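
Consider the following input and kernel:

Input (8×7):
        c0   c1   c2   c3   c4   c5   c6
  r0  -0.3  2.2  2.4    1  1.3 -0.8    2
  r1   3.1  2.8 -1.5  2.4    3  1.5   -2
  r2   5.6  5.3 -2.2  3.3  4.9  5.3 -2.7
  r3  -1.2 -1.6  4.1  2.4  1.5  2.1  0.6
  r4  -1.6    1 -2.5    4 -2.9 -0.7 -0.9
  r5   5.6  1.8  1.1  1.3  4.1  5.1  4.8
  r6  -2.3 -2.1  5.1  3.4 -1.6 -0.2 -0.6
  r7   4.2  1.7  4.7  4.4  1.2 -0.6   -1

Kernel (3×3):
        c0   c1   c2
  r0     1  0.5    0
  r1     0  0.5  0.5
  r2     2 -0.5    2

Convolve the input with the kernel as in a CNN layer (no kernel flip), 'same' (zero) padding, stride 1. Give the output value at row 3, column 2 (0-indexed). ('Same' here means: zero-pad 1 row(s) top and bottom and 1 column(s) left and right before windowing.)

The receptive field on the zero-padded input at this output position is [5.3 -2.2 3.3 / -1.6 4.1 2.4 / 1 -2.5 4]. Elementwise product with the kernel and sum: 5.3·1 + -2.2·0.5 + 4.1·0.5 + 2.4·0.5 + 1·2 + -2.5·-0.5 + 4·2.

18.7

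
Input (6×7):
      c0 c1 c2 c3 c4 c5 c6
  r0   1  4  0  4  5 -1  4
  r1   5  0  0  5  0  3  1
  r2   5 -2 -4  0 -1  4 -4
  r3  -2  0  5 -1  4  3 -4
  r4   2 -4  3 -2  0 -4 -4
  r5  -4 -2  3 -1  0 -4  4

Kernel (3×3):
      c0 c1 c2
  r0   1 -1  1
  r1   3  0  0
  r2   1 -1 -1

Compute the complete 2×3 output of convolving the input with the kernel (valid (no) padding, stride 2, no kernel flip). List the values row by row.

23 -2 9
0 15 11

Output[0,0]: The receptive field on the input at this output position is [1 4 0 / 5 0 0 / 5 -2 -4]. Elementwise product with the kernel and sum: 1·1 + 4·-1 + 0·1 + 5·3 + 5·1 + -2·-1 + -4·-1.
Output[0,1]: The receptive field on the input at this output position is [0 4 5 / 0 5 0 / -4 0 -1]. Elementwise product with the kernel and sum: 0·1 + 4·-1 + 5·1 + 0·3 + -4·1 + 0·-1 + -1·-1.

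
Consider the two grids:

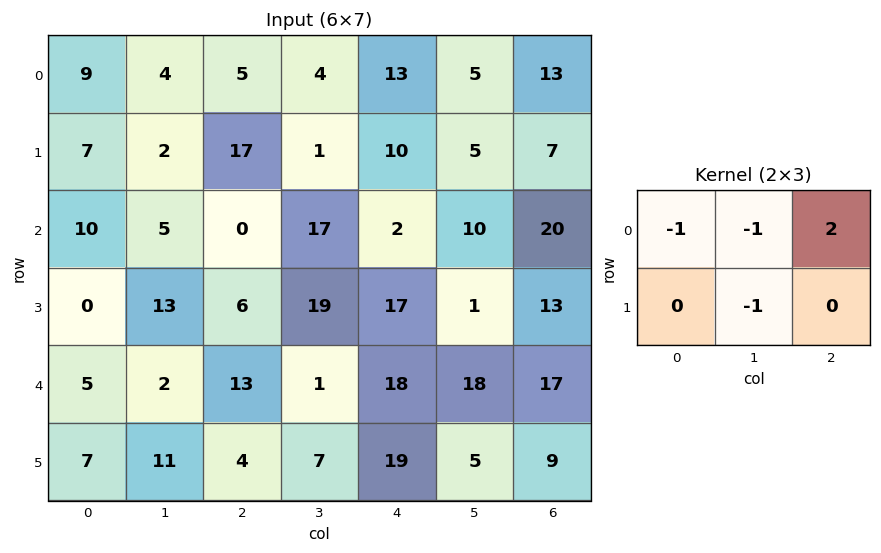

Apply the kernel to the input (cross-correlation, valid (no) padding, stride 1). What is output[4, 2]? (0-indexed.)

The receptive field on the input at this output position is [13 1 18 / 4 7 19]. Elementwise product with the kernel and sum: 13·-1 + 1·-1 + 18·2 + 7·-1.

15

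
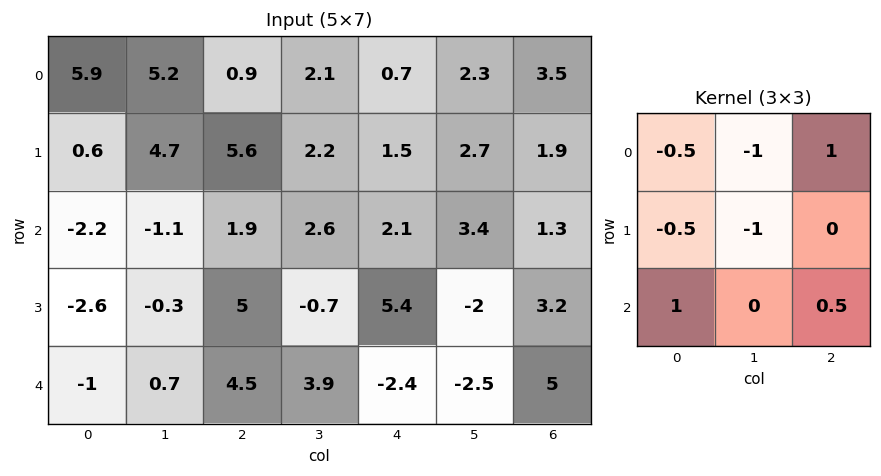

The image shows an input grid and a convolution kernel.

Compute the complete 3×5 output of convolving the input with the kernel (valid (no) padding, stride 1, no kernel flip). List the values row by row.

-13.5 -9.15 -3.9 2.25 0.15
2.7 -7.75 0.65 -5 1
6.95 -0.95 0.05 -2.4 -3.75

Output[0,0]: The receptive field on the input at this output position is [5.9 5.2 0.9 / 0.6 4.7 5.6 / -2.2 -1.1 1.9]. Elementwise product with the kernel and sum: 5.9·-0.5 + 5.2·-1 + 0.9·1 + 0.6·-0.5 + 4.7·-1 + -2.2·1 + 1.9·0.5.
Output[0,1]: The receptive field on the input at this output position is [5.2 0.9 2.1 / 4.7 5.6 2.2 / -1.1 1.9 2.6]. Elementwise product with the kernel and sum: 5.2·-0.5 + 0.9·-1 + 2.1·1 + 4.7·-0.5 + 5.6·-1 + -1.1·1 + 2.6·0.5.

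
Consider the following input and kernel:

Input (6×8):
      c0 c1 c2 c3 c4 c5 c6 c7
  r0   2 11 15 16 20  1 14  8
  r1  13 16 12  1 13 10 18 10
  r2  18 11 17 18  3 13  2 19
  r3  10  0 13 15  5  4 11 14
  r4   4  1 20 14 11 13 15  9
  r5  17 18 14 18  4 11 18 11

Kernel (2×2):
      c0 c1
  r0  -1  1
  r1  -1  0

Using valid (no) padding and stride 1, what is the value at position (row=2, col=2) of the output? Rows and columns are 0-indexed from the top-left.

The receptive field on the input at this output position is [17 18 / 13 15]. Elementwise product with the kernel and sum: 17·-1 + 18·1 + 13·-1.

-12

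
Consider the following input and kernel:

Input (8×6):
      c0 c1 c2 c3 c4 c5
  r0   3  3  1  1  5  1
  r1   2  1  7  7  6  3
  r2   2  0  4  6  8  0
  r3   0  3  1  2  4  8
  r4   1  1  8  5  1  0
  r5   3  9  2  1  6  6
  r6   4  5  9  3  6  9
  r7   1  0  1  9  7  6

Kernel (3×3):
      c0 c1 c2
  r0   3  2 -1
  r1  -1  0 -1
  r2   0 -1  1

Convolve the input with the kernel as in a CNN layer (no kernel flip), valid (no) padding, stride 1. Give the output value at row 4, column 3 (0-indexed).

13

The receptive field on the input at this output position is [5 1 0 / 1 6 6 / 3 6 9]. Elementwise product with the kernel and sum: 5·3 + 1·2 + 0·-1 + 1·-1 + 6·-1 + 6·-1 + 9·1.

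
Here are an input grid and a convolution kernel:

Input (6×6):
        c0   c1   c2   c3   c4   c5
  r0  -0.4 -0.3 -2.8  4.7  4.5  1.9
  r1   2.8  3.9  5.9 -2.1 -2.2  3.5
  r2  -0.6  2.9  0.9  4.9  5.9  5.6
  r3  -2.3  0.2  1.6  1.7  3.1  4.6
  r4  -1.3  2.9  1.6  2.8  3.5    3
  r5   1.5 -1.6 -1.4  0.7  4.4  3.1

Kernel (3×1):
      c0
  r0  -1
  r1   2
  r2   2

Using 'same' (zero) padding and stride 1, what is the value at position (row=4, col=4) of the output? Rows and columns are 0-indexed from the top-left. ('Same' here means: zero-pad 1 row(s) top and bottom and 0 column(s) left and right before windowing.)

The receptive field on the zero-padded input at this output position is [3.1 / 3.5 / 4.4]. Elementwise product with the kernel and sum: 3.1·-1 + 3.5·2 + 4.4·2.

12.7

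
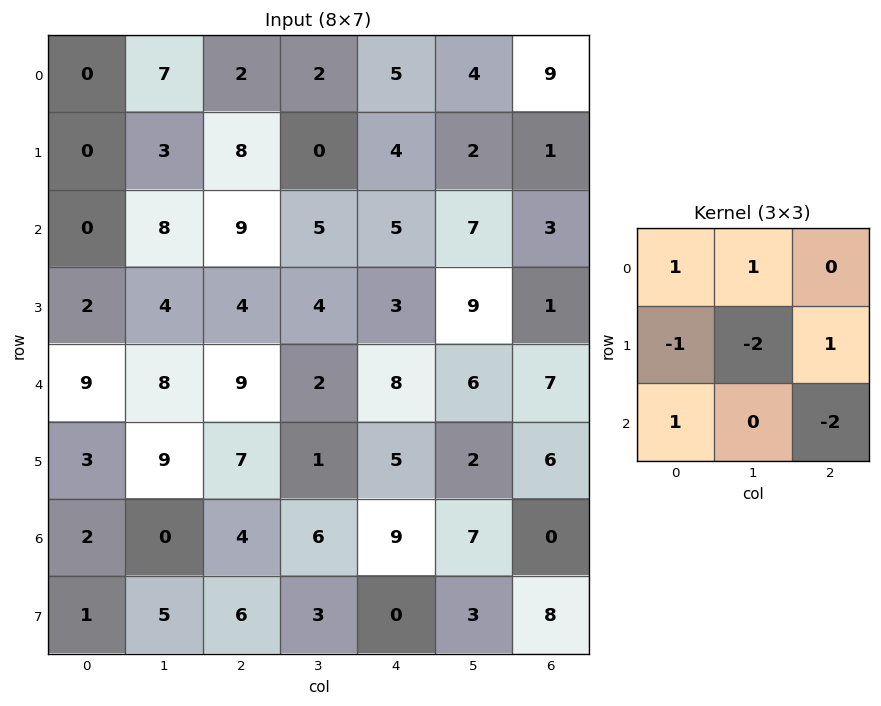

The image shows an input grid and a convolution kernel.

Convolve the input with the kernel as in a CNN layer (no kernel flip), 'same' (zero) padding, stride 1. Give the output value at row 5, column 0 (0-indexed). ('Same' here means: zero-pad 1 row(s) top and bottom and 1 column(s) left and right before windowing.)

The receptive field on the zero-padded input at this output position is [0 9 8 / 0 3 9 / 0 2 0]. Elementwise product with the kernel and sum: 0·1 + 9·1 + 0·-1 + 3·-2 + 9·1 + 0·1 + 0·-2.

12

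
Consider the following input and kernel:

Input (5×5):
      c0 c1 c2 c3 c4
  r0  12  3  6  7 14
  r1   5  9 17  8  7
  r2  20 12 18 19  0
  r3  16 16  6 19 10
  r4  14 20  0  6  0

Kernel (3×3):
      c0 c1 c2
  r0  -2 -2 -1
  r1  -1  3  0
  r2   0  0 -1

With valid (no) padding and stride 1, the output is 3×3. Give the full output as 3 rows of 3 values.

Output[0,0]: The receptive field on the input at this output position is [12 3 6 / 5 9 17 / 20 12 18]. Elementwise product with the kernel and sum: 12·-2 + 3·-2 + 6·-1 + 5·-1 + 9·3 + 18·-1.

-32 -2 -33
-35 -37 -28
-50 -83 -23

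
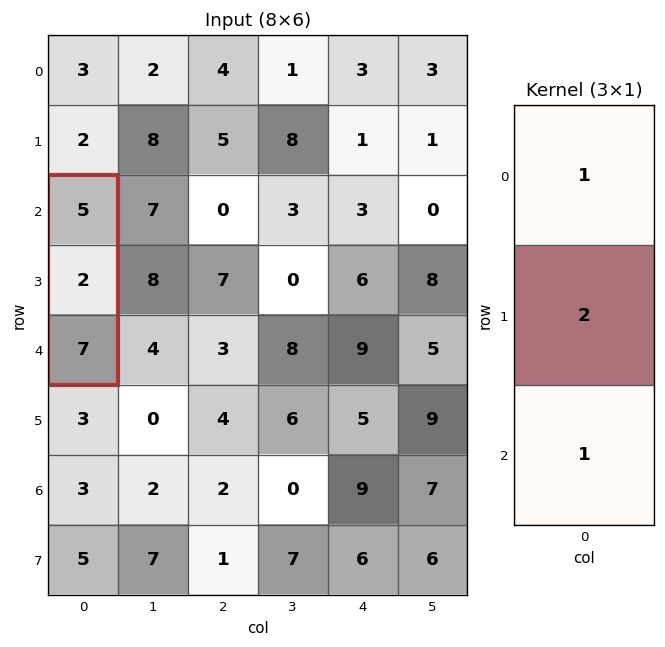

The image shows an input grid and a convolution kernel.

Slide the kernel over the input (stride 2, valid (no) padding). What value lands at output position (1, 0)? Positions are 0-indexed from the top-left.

16

The receptive field on the input at this output position is [5 / 2 / 7]. Elementwise product with the kernel and sum: 5·1 + 2·2 + 7·1.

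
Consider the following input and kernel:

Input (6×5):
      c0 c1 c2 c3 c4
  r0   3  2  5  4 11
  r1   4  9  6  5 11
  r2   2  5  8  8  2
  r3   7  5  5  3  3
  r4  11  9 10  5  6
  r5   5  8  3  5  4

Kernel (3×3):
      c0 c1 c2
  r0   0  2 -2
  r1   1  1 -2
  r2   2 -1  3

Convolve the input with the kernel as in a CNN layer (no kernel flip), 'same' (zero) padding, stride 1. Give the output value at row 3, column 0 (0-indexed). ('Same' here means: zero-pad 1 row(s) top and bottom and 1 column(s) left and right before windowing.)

The receptive field on the zero-padded input at this output position is [0 2 5 / 0 7 5 / 0 11 9]. Elementwise product with the kernel and sum: 2·2 + 5·-2 + 0·1 + 7·1 + 5·-2 + 0·2 + 11·-1 + 9·3.

7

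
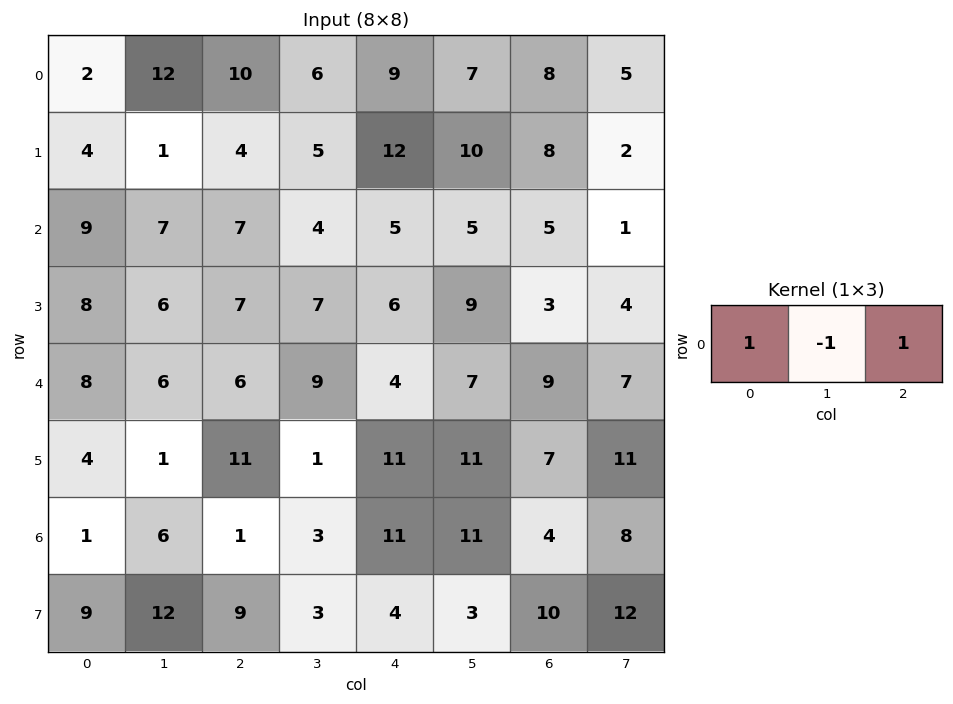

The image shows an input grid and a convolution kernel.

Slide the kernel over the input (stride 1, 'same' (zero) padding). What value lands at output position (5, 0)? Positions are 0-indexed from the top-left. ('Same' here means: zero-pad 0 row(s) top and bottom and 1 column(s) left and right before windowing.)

-3

The receptive field on the zero-padded input at this output position is [0 4 1]. Elementwise product with the kernel and sum: 0·1 + 4·-1 + 1·1.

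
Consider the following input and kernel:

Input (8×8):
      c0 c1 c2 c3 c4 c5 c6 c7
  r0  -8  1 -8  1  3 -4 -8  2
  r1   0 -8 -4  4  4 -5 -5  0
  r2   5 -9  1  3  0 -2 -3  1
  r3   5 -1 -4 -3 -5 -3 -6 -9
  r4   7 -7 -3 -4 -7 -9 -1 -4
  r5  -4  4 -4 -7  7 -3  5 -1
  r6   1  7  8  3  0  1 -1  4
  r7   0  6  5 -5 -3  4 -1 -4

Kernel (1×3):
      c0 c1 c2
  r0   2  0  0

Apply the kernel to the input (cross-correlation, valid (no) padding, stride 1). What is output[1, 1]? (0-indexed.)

-16

The receptive field on the input at this output position is [-8 -4 4]. Elementwise product with the kernel and sum: -8·2.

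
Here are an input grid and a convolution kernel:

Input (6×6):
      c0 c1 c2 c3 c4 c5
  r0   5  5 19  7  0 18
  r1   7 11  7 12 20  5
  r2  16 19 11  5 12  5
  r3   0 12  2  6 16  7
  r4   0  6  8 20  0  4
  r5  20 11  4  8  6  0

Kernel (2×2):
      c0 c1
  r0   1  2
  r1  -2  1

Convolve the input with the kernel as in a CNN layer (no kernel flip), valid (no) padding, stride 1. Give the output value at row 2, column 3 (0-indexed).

33

The receptive field on the input at this output position is [5 12 / 6 16]. Elementwise product with the kernel and sum: 5·1 + 12·2 + 6·-2 + 16·1.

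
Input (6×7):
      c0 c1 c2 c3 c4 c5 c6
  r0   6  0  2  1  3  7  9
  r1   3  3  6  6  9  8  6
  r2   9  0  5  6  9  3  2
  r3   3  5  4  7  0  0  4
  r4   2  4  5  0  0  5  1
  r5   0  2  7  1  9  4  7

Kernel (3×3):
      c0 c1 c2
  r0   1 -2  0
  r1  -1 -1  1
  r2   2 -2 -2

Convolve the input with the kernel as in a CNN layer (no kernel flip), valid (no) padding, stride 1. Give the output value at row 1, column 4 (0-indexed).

-25

The receptive field on the input at this output position is [9 8 6 / 9 3 2 / 0 0 4]. Elementwise product with the kernel and sum: 9·1 + 8·-2 + 9·-1 + 3·-1 + 2·1 + 0·2 + 0·-2 + 4·-2.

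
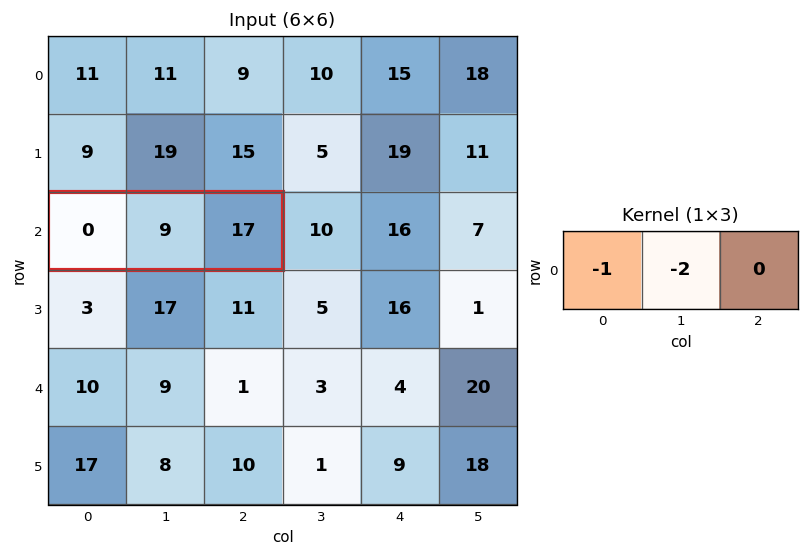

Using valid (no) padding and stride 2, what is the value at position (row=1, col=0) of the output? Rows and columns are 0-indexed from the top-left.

The receptive field on the input at this output position is [0 9 17]. Elementwise product with the kernel and sum: 0·-1 + 9·-2.

-18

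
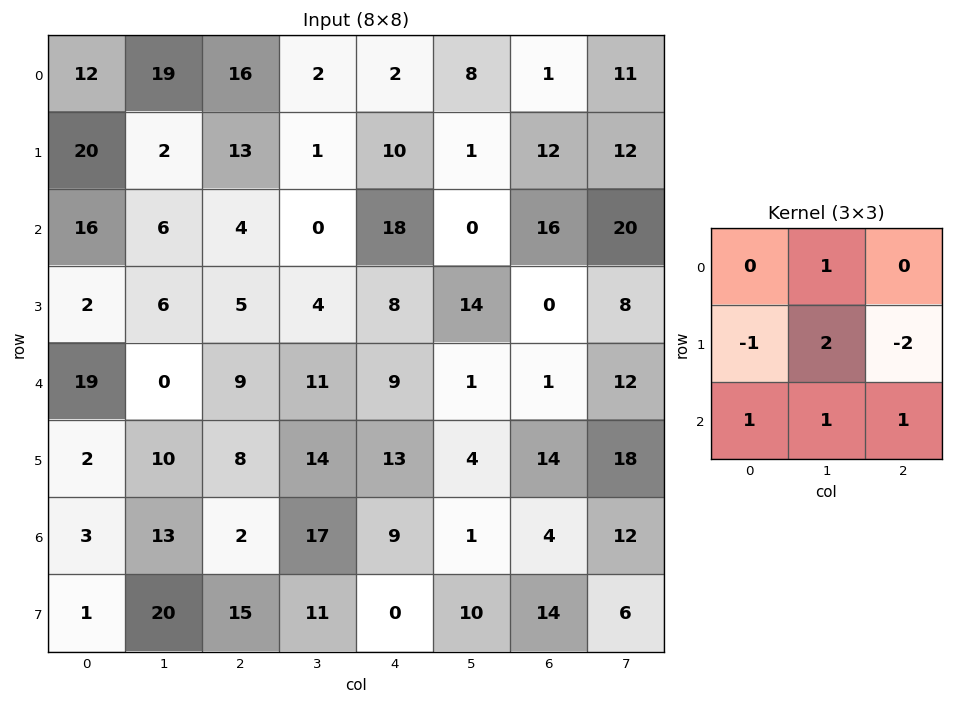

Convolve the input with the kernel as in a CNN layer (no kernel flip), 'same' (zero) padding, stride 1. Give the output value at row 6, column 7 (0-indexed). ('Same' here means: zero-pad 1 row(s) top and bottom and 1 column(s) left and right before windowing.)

The receptive field on the zero-padded input at this output position is [14 18 0 / 4 12 0 / 14 6 0]. Elementwise product with the kernel and sum: 18·1 + 4·-1 + 12·2 + 0·-2 + 14·1 + 6·1 + 0·1.

58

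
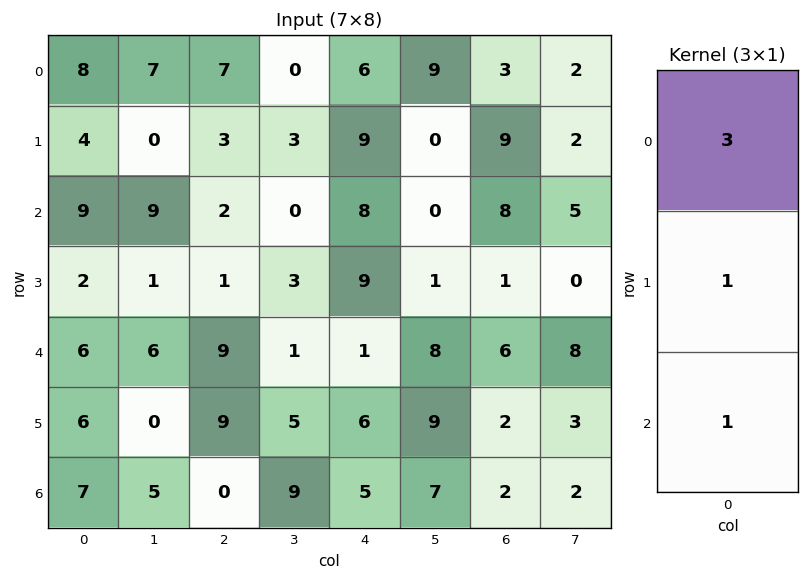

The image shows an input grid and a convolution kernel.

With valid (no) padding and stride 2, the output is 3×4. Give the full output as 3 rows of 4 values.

Output[0,0]: The receptive field on the input at this output position is [8 / 4 / 9]. Elementwise product with the kernel and sum: 8·3 + 4·1 + 9·1.
Output[0,1]: The receptive field on the input at this output position is [7 / 3 / 2]. Elementwise product with the kernel and sum: 7·3 + 3·1 + 2·1.

37 26 35 26
35 16 34 31
31 36 14 22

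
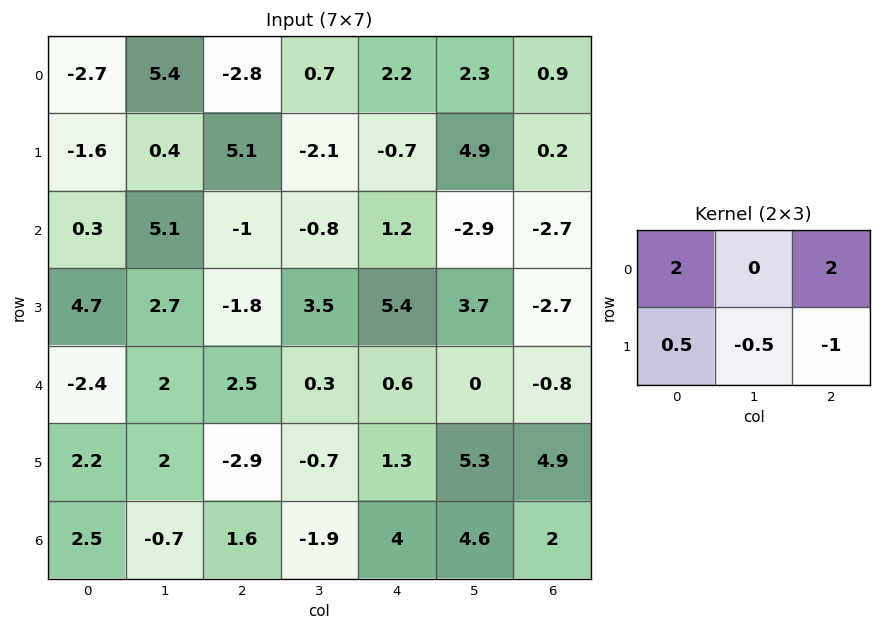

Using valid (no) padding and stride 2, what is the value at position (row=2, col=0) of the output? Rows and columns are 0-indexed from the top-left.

The receptive field on the input at this output position is [-2.4 2 2.5 / 2.2 2 -2.9]. Elementwise product with the kernel and sum: -2.4·2 + 2.5·2 + 2.2·0.5 + 2·-0.5 + -2.9·-1.

3.2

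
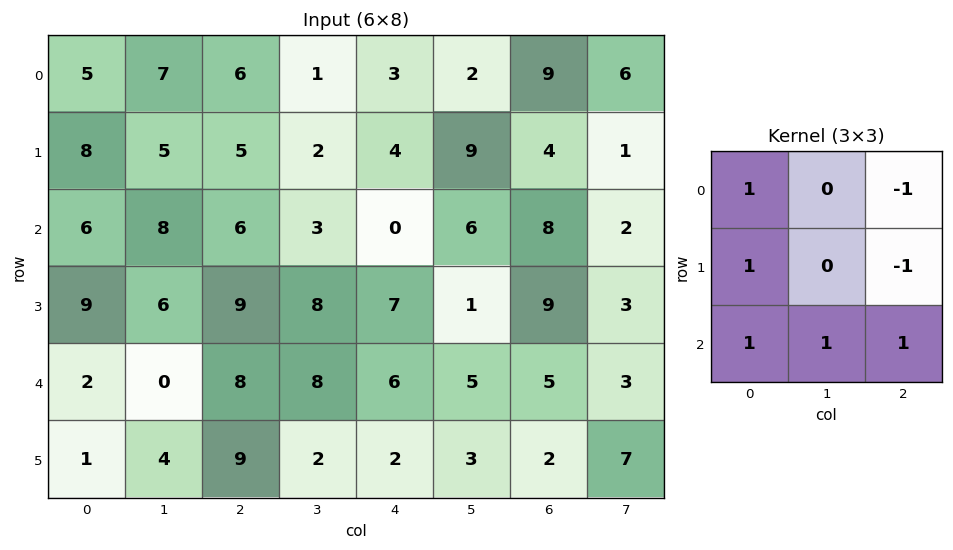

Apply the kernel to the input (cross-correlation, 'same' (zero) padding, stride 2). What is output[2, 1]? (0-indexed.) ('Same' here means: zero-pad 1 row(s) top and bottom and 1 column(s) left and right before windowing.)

The receptive field on the zero-padded input at this output position is [6 9 8 / 0 8 8 / 4 9 2]. Elementwise product with the kernel and sum: 6·1 + 8·-1 + 0·1 + 8·-1 + 4·1 + 9·1 + 2·1.

5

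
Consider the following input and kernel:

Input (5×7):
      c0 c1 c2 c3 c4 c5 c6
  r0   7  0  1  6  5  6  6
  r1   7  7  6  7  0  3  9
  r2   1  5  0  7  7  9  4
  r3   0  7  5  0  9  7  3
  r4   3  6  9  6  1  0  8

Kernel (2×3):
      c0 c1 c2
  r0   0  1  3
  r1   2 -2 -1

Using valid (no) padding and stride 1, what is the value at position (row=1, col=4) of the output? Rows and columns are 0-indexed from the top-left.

The receptive field on the input at this output position is [0 3 9 / 7 9 4]. Elementwise product with the kernel and sum: 3·1 + 9·3 + 7·2 + 9·-2 + 4·-1.

22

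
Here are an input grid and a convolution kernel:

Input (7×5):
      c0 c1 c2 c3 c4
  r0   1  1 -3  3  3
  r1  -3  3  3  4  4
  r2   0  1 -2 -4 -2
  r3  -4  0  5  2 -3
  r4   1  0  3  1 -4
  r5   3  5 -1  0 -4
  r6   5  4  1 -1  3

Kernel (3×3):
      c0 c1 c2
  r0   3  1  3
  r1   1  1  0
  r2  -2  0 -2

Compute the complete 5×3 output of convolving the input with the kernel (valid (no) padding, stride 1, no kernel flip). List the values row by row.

-1 21 18
2 19 15
-17 -8 -7
0 4 22
8 4 -11

Output[0,0]: The receptive field on the input at this output position is [1 1 -3 / -3 3 3 / 0 1 -2]. Elementwise product with the kernel and sum: 1·3 + 1·1 + -3·3 + -3·1 + 3·1 + 0·-2 + -2·-2.
Output[0,1]: The receptive field on the input at this output position is [1 -3 3 / 3 3 4 / 1 -2 -4]. Elementwise product with the kernel and sum: 1·3 + -3·1 + 3·3 + 3·1 + 3·1 + 1·-2 + -4·-2.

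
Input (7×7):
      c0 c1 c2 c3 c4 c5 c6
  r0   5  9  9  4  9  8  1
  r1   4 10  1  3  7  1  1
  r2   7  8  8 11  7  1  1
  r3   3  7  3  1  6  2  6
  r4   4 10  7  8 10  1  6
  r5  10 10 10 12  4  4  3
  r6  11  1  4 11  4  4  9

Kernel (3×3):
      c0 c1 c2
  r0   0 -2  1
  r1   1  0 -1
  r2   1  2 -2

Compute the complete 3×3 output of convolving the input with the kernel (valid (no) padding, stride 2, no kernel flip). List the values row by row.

1 11 -2
2 -15 -1
-8 18 -1

Output[0,0]: The receptive field on the input at this output position is [5 9 9 / 4 10 1 / 7 8 8]. Elementwise product with the kernel and sum: 9·-2 + 9·1 + 4·1 + 1·-1 + 7·1 + 8·2 + 8·-2.
Output[0,1]: The receptive field on the input at this output position is [9 4 9 / 1 3 7 / 8 11 7]. Elementwise product with the kernel and sum: 4·-2 + 9·1 + 1·1 + 7·-1 + 8·1 + 11·2 + 7·-2.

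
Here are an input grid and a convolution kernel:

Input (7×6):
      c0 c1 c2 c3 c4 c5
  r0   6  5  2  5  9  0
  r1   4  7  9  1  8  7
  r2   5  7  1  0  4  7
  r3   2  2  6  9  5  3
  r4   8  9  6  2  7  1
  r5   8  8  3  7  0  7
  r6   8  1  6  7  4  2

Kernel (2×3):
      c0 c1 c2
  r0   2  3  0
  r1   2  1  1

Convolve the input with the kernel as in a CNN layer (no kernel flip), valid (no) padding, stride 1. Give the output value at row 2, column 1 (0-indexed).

36

The receptive field on the input at this output position is [7 1 0 / 2 6 9]. Elementwise product with the kernel and sum: 7·2 + 1·3 + 2·2 + 6·1 + 9·1.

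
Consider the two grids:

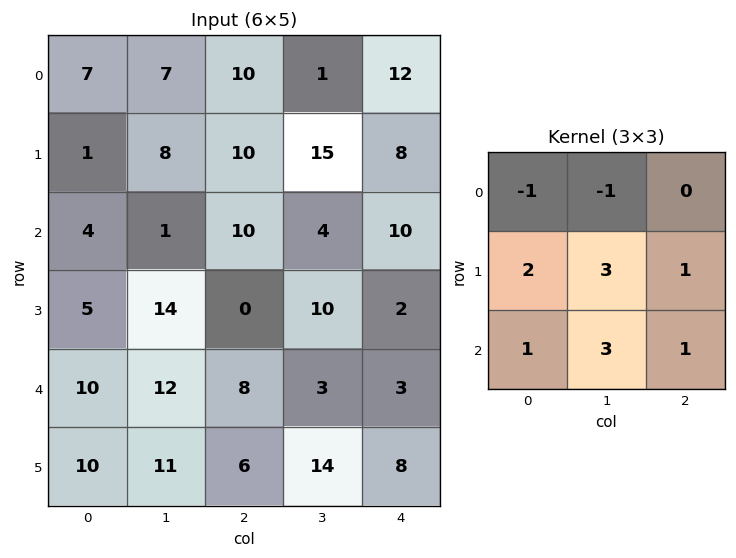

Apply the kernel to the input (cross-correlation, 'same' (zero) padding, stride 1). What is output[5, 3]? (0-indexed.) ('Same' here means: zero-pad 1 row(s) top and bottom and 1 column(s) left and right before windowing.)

51

The receptive field on the zero-padded input at this output position is [8 3 3 / 6 14 8 / 0 0 0]. Elementwise product with the kernel and sum: 8·-1 + 3·-1 + 6·2 + 14·3 + 8·1 + 0·1 + 0·3 + 0·1.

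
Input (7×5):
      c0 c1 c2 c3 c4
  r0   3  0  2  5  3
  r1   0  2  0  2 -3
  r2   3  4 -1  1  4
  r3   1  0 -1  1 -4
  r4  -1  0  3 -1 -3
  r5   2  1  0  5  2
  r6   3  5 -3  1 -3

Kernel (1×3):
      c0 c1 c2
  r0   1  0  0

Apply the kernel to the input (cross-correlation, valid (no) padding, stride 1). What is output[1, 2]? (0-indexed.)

The receptive field on the input at this output position is [0 2 -3]. Elementwise product with the kernel and sum: 0·1.

0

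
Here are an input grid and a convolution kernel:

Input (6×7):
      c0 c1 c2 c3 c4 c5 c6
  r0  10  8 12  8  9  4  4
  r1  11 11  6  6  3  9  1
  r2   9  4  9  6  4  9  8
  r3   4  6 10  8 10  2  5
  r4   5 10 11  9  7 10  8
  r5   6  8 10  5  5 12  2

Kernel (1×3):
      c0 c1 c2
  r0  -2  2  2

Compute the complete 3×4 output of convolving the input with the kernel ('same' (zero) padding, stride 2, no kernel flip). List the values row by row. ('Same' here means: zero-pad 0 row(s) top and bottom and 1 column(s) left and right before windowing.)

Output[0,0]: The receptive field on the zero-padded input at this output position is [0 10 8]. Elementwise product with the kernel and sum: 0·-2 + 10·2 + 8·2.
Output[0,1]: The receptive field on the zero-padded input at this output position is [8 12 8]. Elementwise product with the kernel and sum: 8·-2 + 12·2 + 8·2.

36 24 10 0
26 22 14 -2
30 20 16 -4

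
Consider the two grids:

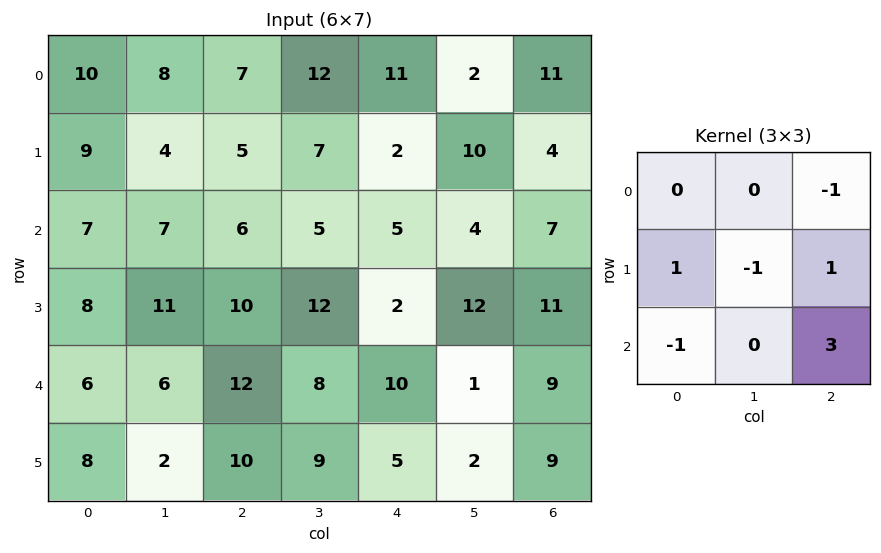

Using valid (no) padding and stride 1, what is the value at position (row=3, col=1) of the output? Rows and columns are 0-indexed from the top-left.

The receptive field on the input at this output position is [11 10 12 / 6 12 8 / 2 10 9]. Elementwise product with the kernel and sum: 12·-1 + 6·1 + 12·-1 + 8·1 + 2·-1 + 9·3.

15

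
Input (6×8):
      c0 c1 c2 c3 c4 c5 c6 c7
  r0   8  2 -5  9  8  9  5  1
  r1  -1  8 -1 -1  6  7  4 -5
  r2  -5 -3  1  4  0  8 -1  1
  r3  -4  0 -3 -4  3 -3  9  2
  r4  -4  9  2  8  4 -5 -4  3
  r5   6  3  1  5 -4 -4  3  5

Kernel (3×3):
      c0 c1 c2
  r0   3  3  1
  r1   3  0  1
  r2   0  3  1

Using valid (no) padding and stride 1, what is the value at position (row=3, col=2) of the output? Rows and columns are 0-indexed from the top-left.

3

The receptive field on the input at this output position is [-3 -4 3 / 2 8 4 / 1 5 -4]. Elementwise product with the kernel and sum: -3·3 + -4·3 + 3·1 + 2·3 + 4·1 + 5·3 + -4·1.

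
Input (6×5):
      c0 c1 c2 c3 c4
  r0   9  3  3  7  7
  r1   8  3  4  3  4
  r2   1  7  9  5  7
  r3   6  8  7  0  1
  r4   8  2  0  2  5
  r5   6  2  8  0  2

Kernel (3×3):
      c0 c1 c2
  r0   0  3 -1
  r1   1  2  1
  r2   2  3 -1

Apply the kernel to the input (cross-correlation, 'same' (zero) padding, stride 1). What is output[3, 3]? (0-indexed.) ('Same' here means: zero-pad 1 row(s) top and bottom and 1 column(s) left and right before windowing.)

The receptive field on the zero-padded input at this output position is [9 5 7 / 7 0 1 / 0 2 5]. Elementwise product with the kernel and sum: 5·3 + 7·-1 + 7·1 + 0·2 + 1·1 + 0·2 + 2·3 + 5·-1.

17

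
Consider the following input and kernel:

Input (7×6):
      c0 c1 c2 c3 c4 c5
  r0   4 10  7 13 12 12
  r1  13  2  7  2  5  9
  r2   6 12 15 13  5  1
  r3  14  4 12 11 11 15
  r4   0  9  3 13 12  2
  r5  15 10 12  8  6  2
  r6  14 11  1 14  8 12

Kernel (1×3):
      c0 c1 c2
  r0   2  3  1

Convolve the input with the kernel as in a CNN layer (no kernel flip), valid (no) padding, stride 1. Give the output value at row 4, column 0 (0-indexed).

The receptive field on the input at this output position is [0 9 3]. Elementwise product with the kernel and sum: 0·2 + 9·3 + 3·1.

30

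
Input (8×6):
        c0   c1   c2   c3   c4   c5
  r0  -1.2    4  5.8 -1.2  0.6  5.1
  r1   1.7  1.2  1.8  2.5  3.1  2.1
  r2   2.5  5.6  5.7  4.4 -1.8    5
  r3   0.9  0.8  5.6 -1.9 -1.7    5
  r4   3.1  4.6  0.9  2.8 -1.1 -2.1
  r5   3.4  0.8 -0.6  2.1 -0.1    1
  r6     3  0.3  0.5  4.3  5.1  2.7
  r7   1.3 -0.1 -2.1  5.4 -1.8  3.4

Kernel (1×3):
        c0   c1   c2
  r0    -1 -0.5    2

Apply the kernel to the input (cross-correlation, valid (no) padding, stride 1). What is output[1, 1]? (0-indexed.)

2.9

The receptive field on the input at this output position is [1.2 1.8 2.5]. Elementwise product with the kernel and sum: 1.2·-1 + 1.8·-0.5 + 2.5·2.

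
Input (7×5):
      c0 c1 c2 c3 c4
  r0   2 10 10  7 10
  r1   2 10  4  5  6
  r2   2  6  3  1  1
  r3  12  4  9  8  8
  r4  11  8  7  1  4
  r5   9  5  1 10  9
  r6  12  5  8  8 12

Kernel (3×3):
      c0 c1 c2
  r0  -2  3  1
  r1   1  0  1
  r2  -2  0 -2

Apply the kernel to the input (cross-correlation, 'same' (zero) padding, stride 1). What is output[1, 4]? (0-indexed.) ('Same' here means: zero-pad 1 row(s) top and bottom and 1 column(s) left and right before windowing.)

19

The receptive field on the zero-padded input at this output position is [7 10 0 / 5 6 0 / 1 1 0]. Elementwise product with the kernel and sum: 7·-2 + 10·3 + 0·1 + 5·1 + 0·1 + 1·-2 + 0·-2.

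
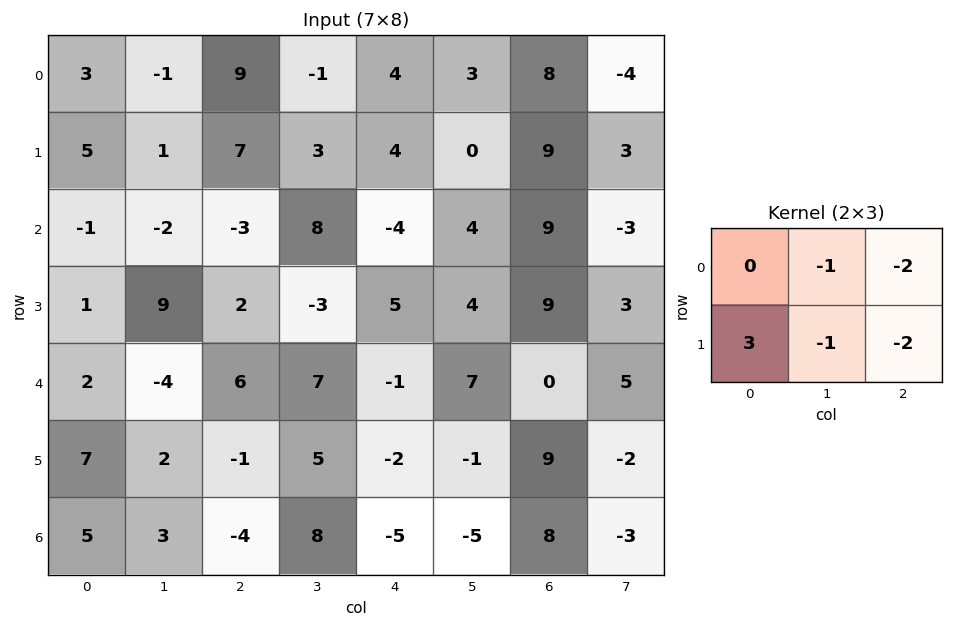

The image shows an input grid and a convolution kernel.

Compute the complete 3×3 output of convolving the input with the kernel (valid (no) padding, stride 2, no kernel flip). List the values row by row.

-17 3 -25
-2 -1 -29
13 -9 -30

Output[0,0]: The receptive field on the input at this output position is [3 -1 9 / 5 1 7]. Elementwise product with the kernel and sum: -1·-1 + 9·-2 + 5·3 + 1·-1 + 7·-2.
Output[0,1]: The receptive field on the input at this output position is [9 -1 4 / 7 3 4]. Elementwise product with the kernel and sum: -1·-1 + 4·-2 + 7·3 + 3·-1 + 4·-2.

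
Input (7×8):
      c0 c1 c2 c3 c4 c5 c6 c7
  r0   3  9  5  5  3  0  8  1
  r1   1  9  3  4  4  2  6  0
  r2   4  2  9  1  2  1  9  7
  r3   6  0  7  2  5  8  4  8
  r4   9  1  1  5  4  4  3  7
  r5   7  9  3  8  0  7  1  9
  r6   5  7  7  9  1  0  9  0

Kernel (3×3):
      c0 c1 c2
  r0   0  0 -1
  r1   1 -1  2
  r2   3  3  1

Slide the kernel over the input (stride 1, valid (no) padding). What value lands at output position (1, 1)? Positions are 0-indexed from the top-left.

The receptive field on the input at this output position is [9 3 4 / 2 9 1 / 0 7 2]. Elementwise product with the kernel and sum: 4·-1 + 2·1 + 9·-1 + 1·2 + 0·3 + 7·3 + 2·1.

14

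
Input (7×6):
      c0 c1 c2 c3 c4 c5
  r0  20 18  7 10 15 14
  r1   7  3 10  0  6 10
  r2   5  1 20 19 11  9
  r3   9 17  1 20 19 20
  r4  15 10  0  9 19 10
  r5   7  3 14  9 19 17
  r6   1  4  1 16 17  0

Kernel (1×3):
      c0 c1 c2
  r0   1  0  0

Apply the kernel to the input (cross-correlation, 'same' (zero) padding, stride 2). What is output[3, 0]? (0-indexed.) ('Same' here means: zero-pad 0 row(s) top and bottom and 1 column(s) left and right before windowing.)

0

The receptive field on the zero-padded input at this output position is [0 1 4]. Elementwise product with the kernel and sum: 0·1.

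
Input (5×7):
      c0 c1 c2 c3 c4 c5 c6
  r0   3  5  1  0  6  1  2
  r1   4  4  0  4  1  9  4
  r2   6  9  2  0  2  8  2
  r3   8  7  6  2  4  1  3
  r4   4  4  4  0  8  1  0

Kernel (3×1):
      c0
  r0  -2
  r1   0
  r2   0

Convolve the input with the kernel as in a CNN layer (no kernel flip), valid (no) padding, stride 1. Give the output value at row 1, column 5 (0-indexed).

-18

The receptive field on the input at this output position is [9 / 8 / 1]. Elementwise product with the kernel and sum: 9·-2.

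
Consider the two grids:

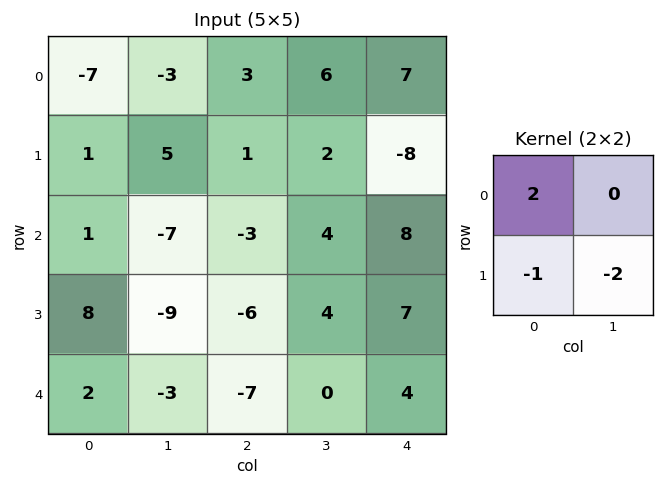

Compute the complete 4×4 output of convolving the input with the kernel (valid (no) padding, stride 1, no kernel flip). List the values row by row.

-25 -13 1 26
15 23 -3 -16
12 7 -8 -10
20 -1 -5 0

Output[0,0]: The receptive field on the input at this output position is [-7 -3 / 1 5]. Elementwise product with the kernel and sum: -7·2 + 1·-1 + 5·-2.
Output[0,1]: The receptive field on the input at this output position is [-3 3 / 5 1]. Elementwise product with the kernel and sum: -3·2 + 5·-1 + 1·-2.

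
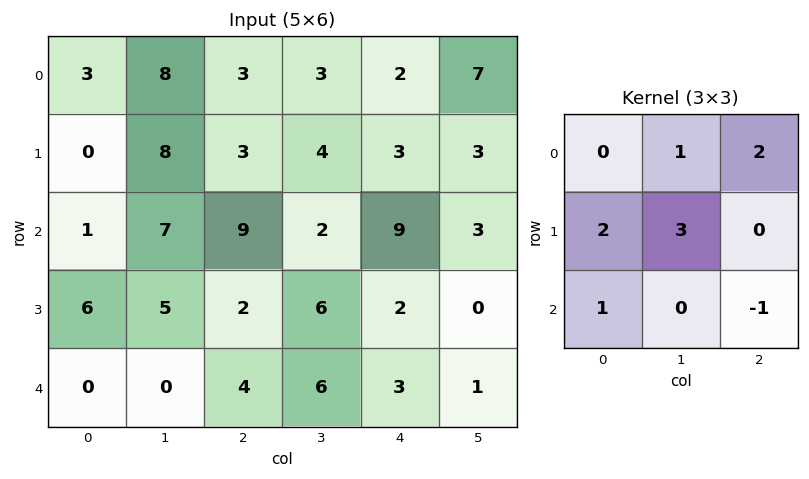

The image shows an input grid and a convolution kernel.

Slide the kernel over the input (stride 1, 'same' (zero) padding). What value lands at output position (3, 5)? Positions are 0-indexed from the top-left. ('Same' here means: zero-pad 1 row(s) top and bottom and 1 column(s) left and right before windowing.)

10

The receptive field on the zero-padded input at this output position is [9 3 0 / 2 0 0 / 3 1 0]. Elementwise product with the kernel and sum: 3·1 + 0·2 + 2·2 + 0·3 + 3·1 + 0·-1.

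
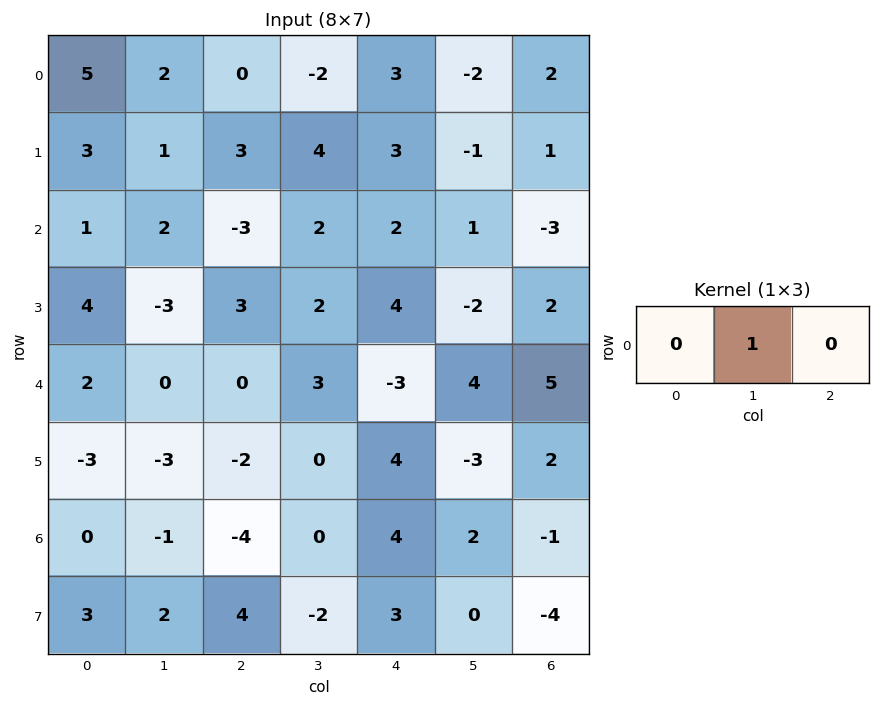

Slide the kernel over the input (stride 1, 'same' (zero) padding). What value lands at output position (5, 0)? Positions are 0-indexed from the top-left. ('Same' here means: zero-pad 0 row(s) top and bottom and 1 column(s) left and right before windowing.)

-3

The receptive field on the zero-padded input at this output position is [0 -3 -3]. Elementwise product with the kernel and sum: -3·1.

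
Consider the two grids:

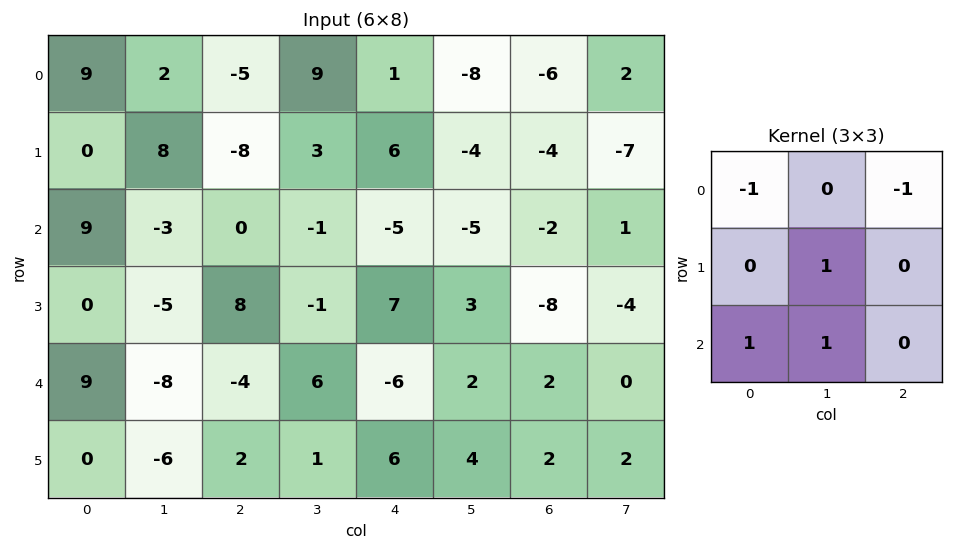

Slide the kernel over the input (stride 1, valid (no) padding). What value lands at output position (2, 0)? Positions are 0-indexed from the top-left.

-13

The receptive field on the input at this output position is [9 -3 0 / 0 -5 8 / 9 -8 -4]. Elementwise product with the kernel and sum: 9·-1 + 0·-1 + -5·1 + 9·1 + -8·1.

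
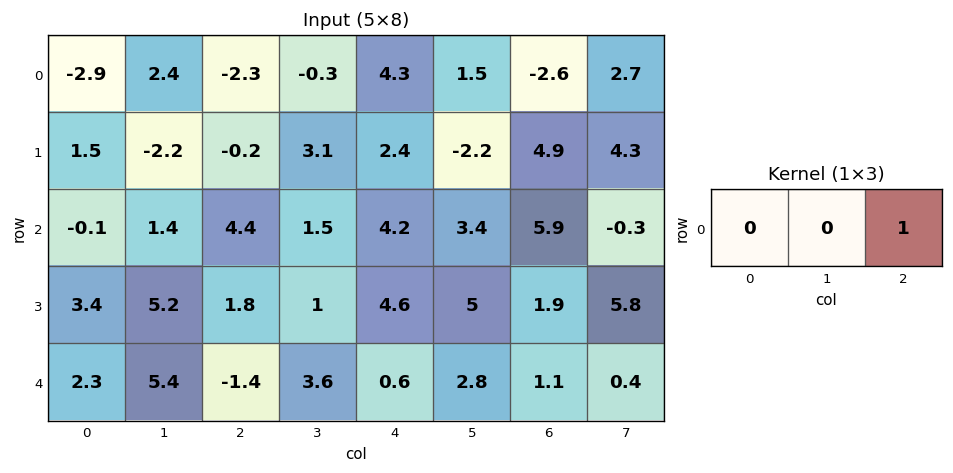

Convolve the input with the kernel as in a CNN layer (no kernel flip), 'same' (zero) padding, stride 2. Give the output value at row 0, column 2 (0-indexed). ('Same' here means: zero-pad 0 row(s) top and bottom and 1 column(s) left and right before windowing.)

The receptive field on the zero-padded input at this output position is [-0.3 4.3 1.5]. Elementwise product with the kernel and sum: 1.5·1.

1.5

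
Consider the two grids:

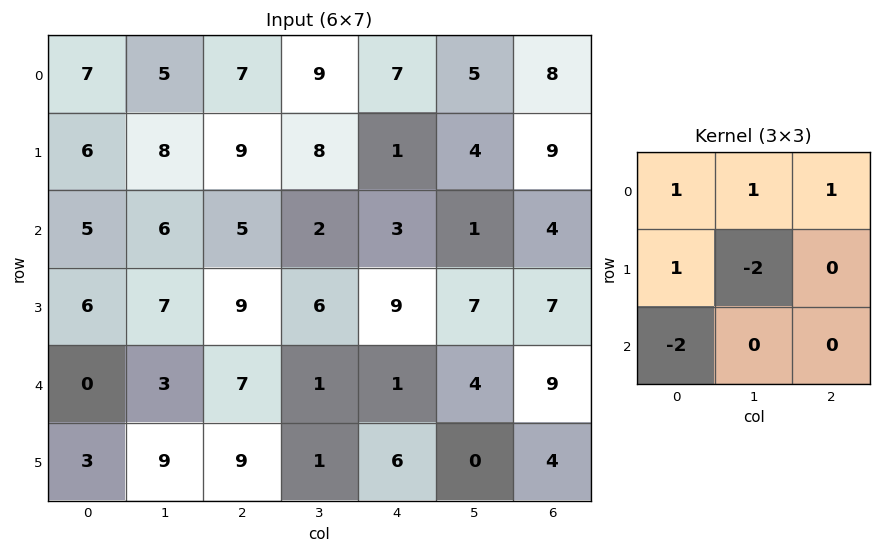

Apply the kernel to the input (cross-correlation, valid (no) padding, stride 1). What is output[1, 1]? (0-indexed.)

7

The receptive field on the input at this output position is [8 9 8 / 6 5 2 / 7 9 6]. Elementwise product with the kernel and sum: 8·1 + 9·1 + 8·1 + 6·1 + 5·-2 + 7·-2.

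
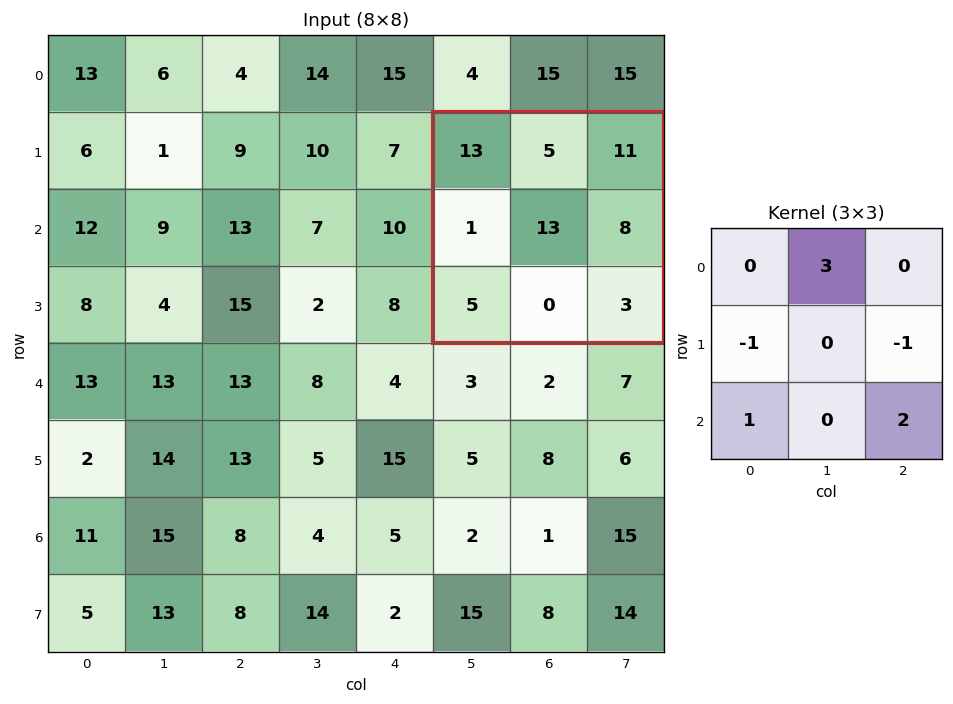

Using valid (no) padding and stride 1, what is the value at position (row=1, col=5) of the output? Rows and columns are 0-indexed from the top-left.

The receptive field on the input at this output position is [13 5 11 / 1 13 8 / 5 0 3]. Elementwise product with the kernel and sum: 5·3 + 1·-1 + 8·-1 + 5·1 + 3·2.

17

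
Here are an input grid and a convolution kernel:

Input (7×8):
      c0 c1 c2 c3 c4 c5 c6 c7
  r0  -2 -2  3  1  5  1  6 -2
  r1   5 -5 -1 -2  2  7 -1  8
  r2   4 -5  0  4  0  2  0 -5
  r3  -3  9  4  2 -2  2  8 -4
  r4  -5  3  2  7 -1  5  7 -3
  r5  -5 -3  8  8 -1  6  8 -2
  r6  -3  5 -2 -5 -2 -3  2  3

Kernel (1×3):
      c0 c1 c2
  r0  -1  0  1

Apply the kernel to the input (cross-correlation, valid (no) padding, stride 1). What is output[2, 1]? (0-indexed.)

9

The receptive field on the input at this output position is [-5 0 4]. Elementwise product with the kernel and sum: -5·-1 + 4·1.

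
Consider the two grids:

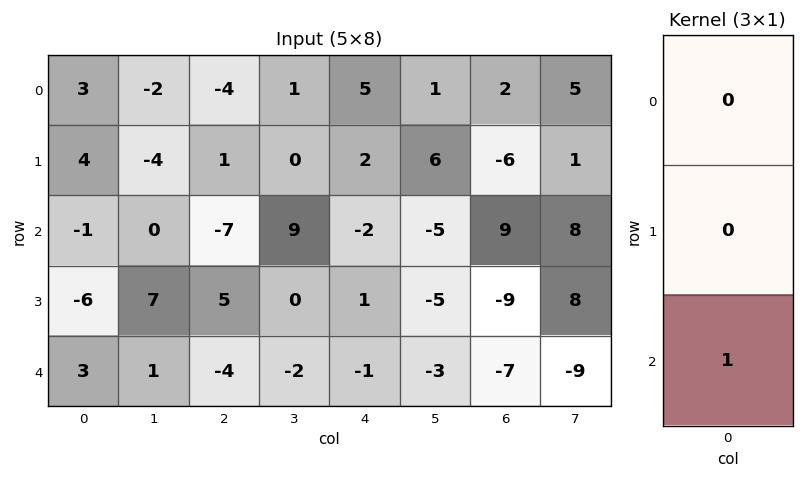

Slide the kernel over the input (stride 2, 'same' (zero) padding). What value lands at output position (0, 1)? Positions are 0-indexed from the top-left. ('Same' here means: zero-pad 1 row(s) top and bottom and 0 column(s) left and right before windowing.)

The receptive field on the zero-padded input at this output position is [0 / -4 / 1]. Elementwise product with the kernel and sum: 1·1.

1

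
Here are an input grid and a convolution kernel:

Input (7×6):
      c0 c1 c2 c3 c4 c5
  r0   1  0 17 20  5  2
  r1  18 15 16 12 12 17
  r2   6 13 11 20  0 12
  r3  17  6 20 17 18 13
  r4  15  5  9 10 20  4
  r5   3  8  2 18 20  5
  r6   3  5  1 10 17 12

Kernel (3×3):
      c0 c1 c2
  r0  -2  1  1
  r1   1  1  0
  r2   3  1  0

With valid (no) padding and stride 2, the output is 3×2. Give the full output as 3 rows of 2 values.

Output[0,0]: The receptive field on the input at this output position is [1 0 17 / 18 15 16 / 6 13 11]. Elementwise product with the kernel and sum: 1·-2 + 0·1 + 17·1 + 18·1 + 15·1 + 6·3 + 13·1.
Output[0,1]: The receptive field on the input at this output position is [17 20 5 / 16 12 12 / 11 20 0]. Elementwise product with the kernel and sum: 17·-2 + 20·1 + 5·1 + 16·1 + 12·1 + 11·3 + 20·1.

79 72
85 72
9 45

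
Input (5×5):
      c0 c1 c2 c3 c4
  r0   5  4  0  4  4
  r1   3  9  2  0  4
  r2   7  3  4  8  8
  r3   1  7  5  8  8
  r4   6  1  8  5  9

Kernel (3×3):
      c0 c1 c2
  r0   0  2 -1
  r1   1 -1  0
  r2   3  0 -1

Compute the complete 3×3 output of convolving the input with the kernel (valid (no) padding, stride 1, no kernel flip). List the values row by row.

Output[0,0]: The receptive field on the input at this output position is [5 4 0 / 3 9 2 / 7 3 4]. Elementwise product with the kernel and sum: 4·2 + 0·-1 + 3·1 + 9·-1 + 7·3 + 4·-1.
Output[0,1]: The receptive field on the input at this output position is [4 0 4 / 9 2 0 / 3 4 8]. Elementwise product with the kernel and sum: 0·2 + 4·-1 + 9·1 + 2·-1 + 3·3 + 8·-1.

19 4 10
18 16 -1
6 0 20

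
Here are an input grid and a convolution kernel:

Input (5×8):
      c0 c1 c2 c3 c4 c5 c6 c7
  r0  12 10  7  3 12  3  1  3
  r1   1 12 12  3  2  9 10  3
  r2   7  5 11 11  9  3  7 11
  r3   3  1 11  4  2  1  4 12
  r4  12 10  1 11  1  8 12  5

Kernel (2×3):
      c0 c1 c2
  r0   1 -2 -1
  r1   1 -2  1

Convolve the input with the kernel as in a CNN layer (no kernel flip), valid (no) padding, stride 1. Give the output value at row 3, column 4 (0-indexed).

-7

The receptive field on the input at this output position is [2 1 4 / 1 8 12]. Elementwise product with the kernel and sum: 2·1 + 1·-2 + 4·-1 + 1·1 + 8·-2 + 12·1.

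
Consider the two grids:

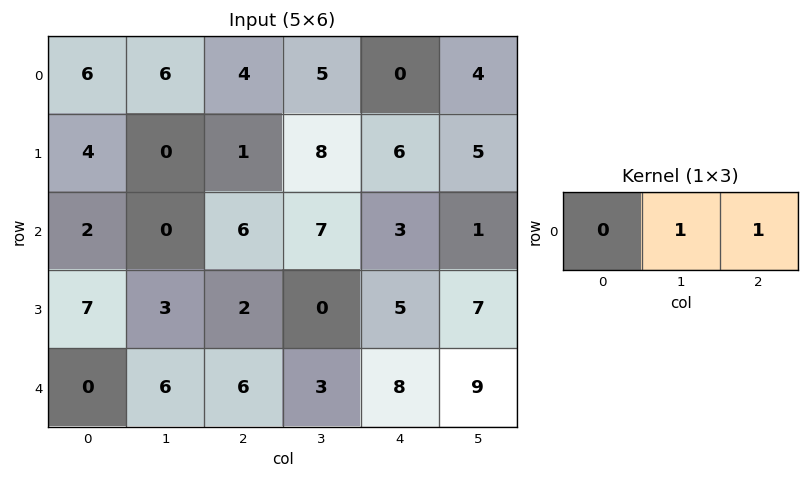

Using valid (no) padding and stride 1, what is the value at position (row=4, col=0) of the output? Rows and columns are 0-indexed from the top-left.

The receptive field on the input at this output position is [0 6 6]. Elementwise product with the kernel and sum: 6·1 + 6·1.

12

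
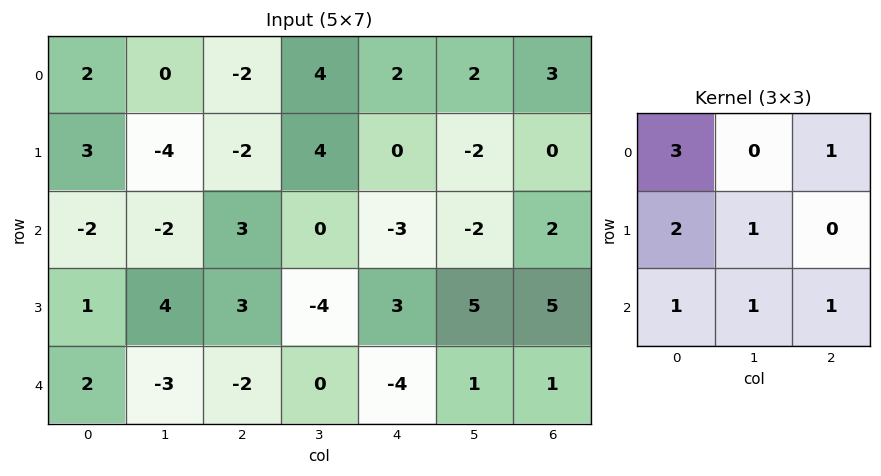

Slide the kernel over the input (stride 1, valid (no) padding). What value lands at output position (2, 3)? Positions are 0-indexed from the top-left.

-10

The receptive field on the input at this output position is [0 -3 -2 / -4 3 5 / 0 -4 1]. Elementwise product with the kernel and sum: 0·3 + -2·1 + -4·2 + 3·1 + 0·1 + -4·1 + 1·1.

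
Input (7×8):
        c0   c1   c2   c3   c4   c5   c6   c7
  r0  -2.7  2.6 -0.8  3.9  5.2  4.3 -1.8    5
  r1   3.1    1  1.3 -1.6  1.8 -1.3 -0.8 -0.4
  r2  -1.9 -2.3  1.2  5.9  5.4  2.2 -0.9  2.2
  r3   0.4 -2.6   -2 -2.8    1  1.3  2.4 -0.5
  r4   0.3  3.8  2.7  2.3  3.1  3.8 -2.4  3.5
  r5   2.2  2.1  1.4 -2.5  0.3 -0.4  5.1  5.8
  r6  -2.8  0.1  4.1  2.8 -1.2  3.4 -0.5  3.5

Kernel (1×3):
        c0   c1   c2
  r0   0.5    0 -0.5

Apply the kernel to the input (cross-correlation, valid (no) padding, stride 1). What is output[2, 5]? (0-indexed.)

The receptive field on the input at this output position is [2.2 -0.9 2.2]. Elementwise product with the kernel and sum: 2.2·0.5 + 2.2·-0.5.

0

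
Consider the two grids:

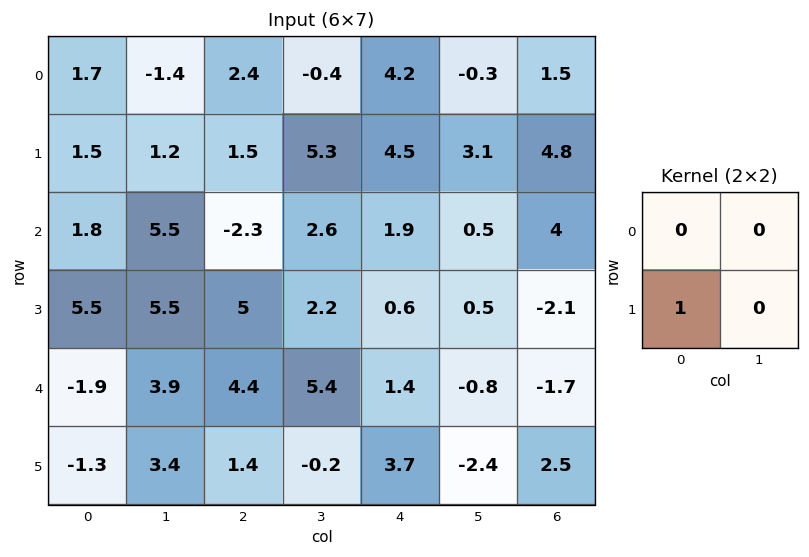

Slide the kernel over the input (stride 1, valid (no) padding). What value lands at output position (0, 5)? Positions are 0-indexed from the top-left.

3.1

The receptive field on the input at this output position is [-0.3 1.5 / 3.1 4.8]. Elementwise product with the kernel and sum: 3.1·1.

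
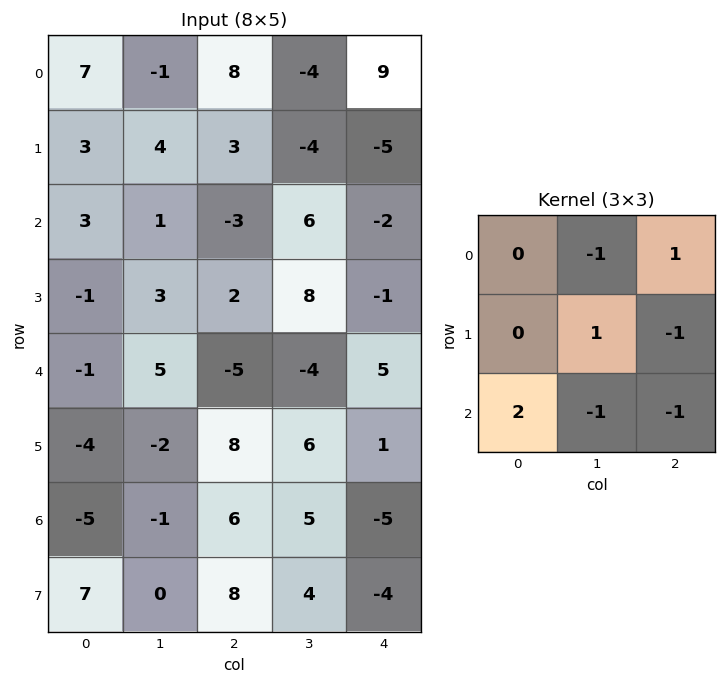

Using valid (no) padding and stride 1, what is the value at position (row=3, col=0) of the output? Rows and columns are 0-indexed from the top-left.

-5

The receptive field on the input at this output position is [-1 3 2 / -1 5 -5 / -4 -2 8]. Elementwise product with the kernel and sum: 3·-1 + 2·1 + 5·1 + -5·-1 + -4·2 + -2·-1 + 8·-1.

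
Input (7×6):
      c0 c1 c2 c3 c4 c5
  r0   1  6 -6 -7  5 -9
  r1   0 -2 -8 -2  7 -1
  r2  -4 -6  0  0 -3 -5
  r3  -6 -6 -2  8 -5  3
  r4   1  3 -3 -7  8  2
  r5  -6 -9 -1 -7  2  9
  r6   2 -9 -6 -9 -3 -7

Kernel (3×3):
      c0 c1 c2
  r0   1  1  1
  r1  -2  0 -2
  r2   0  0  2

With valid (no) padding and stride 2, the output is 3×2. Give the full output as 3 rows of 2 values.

17 -12
0 27
3 -10

Output[0,0]: The receptive field on the input at this output position is [1 6 -6 / 0 -2 -8 / -4 -6 0]. Elementwise product with the kernel and sum: 1·1 + 6·1 + -6·1 + 0·-2 + -8·-2 + 0·2.
Output[0,1]: The receptive field on the input at this output position is [-6 -7 5 / -8 -2 7 / 0 0 -3]. Elementwise product with the kernel and sum: -6·1 + -7·1 + 5·1 + -8·-2 + 7·-2 + -3·2.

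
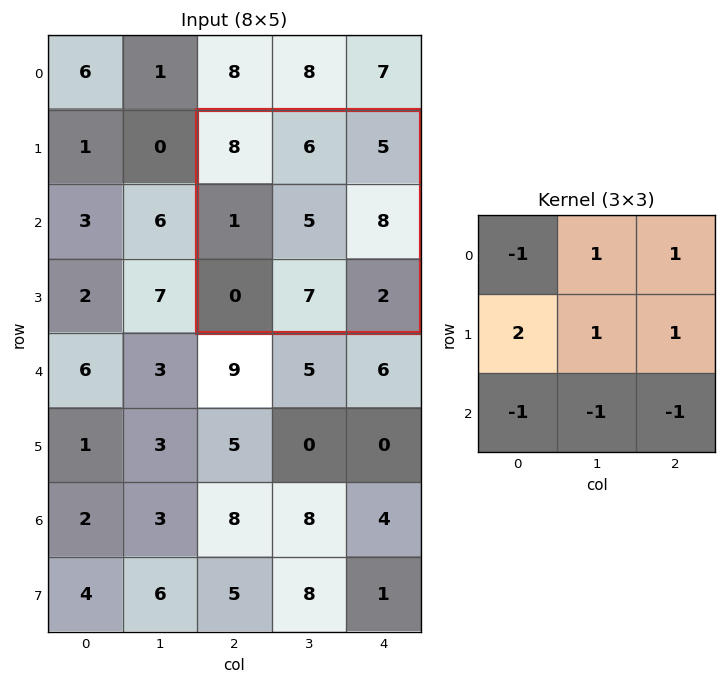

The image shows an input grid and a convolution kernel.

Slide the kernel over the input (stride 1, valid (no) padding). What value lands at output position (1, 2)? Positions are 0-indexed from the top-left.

The receptive field on the input at this output position is [8 6 5 / 1 5 8 / 0 7 2]. Elementwise product with the kernel and sum: 8·-1 + 6·1 + 5·1 + 1·2 + 5·1 + 8·1 + 0·-1 + 7·-1 + 2·-1.

9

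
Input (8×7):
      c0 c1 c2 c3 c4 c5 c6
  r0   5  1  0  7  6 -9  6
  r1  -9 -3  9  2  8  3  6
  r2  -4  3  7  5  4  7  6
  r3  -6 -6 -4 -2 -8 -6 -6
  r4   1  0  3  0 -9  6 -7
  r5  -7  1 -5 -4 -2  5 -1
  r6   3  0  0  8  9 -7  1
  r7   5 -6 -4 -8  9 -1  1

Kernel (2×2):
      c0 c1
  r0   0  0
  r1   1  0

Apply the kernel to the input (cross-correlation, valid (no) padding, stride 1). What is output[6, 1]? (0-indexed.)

The receptive field on the input at this output position is [0 0 / -6 -4]. Elementwise product with the kernel and sum: -6·1.

-6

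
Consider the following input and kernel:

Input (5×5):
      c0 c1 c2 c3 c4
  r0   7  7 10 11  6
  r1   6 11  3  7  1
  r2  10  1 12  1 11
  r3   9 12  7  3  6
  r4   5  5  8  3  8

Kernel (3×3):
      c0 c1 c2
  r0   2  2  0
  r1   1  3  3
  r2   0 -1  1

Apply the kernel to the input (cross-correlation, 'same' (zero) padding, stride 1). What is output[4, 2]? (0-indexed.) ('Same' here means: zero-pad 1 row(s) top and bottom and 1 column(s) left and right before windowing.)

The receptive field on the zero-padded input at this output position is [12 7 3 / 5 8 3 / 0 0 0]. Elementwise product with the kernel and sum: 12·2 + 7·2 + 5·1 + 8·3 + 3·3 + 0·-1 + 0·1.

76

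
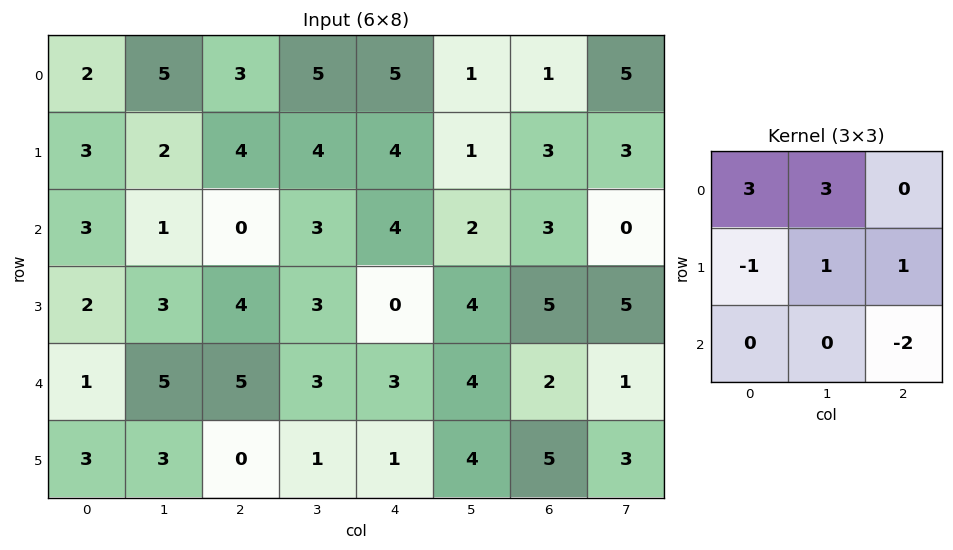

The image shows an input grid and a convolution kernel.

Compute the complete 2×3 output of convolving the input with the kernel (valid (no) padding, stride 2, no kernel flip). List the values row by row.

Output[0,0]: The receptive field on the input at this output position is [2 5 3 / 3 2 4 / 3 1 0]. Elementwise product with the kernel and sum: 2·3 + 5·3 + 3·-1 + 2·1 + 4·1 + 0·-2.

24 20 12
7 2 23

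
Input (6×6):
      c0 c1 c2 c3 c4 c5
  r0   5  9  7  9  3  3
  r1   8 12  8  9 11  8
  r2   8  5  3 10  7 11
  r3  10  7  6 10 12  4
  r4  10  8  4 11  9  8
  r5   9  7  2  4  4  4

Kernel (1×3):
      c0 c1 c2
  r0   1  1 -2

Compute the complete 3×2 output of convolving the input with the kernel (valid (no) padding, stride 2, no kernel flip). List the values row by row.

Output[0,0]: The receptive field on the input at this output position is [5 9 7]. Elementwise product with the kernel and sum: 5·1 + 9·1 + 7·-2.
Output[0,1]: The receptive field on the input at this output position is [7 9 3]. Elementwise product with the kernel and sum: 7·1 + 9·1 + 3·-2.

0 10
7 -1
10 -3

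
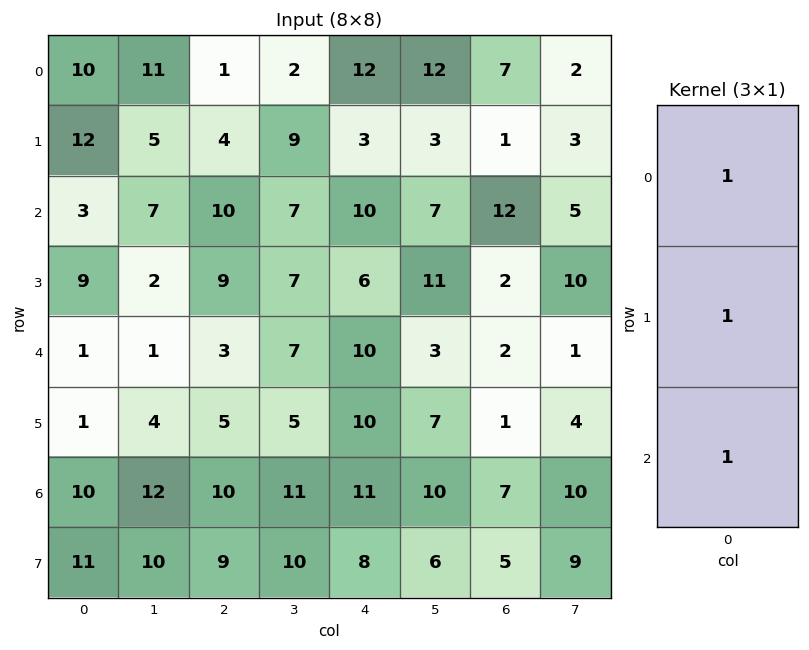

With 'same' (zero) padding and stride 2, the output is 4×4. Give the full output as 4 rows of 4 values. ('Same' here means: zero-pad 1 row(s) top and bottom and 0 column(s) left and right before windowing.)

22 5 15 8
24 23 19 15
11 17 26 5
22 24 29 13

Output[0,0]: The receptive field on the zero-padded input at this output position is [0 / 10 / 12]. Elementwise product with the kernel and sum: 0·1 + 10·1 + 12·1.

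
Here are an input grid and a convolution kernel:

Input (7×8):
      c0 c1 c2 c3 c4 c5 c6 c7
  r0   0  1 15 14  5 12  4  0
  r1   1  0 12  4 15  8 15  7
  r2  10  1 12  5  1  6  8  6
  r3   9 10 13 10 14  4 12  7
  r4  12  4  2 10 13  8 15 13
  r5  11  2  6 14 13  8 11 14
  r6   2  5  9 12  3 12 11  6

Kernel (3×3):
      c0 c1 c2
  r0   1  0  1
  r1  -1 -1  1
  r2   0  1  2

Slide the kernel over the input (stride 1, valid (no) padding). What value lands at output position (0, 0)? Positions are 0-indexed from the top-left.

The receptive field on the input at this output position is [0 1 15 / 1 0 12 / 10 1 12]. Elementwise product with the kernel and sum: 0·1 + 15·1 + 1·-1 + 0·-1 + 12·1 + 1·1 + 12·2.

51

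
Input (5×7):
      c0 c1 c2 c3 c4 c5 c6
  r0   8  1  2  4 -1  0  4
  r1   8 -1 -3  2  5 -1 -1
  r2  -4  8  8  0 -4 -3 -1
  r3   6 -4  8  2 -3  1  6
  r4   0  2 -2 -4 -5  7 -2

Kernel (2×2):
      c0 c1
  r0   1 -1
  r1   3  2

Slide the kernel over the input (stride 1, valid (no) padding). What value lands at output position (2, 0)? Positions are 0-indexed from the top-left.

-2

The receptive field on the input at this output position is [-4 8 / 6 -4]. Elementwise product with the kernel and sum: -4·1 + 8·-1 + 6·3 + -4·2.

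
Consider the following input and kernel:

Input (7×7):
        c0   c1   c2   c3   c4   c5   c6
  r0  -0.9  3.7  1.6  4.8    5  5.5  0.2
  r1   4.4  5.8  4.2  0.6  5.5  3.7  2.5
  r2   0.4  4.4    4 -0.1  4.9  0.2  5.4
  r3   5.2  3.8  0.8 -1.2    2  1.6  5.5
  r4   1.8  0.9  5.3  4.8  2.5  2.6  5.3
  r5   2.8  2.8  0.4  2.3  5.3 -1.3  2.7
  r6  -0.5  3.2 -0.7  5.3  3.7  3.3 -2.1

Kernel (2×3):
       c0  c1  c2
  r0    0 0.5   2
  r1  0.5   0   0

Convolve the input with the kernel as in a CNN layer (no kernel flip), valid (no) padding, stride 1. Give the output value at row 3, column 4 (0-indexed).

13.05

The receptive field on the input at this output position is [2 1.6 5.5 / 2.5 2.6 5.3]. Elementwise product with the kernel and sum: 1.6·0.5 + 5.5·2 + 2.5·0.5.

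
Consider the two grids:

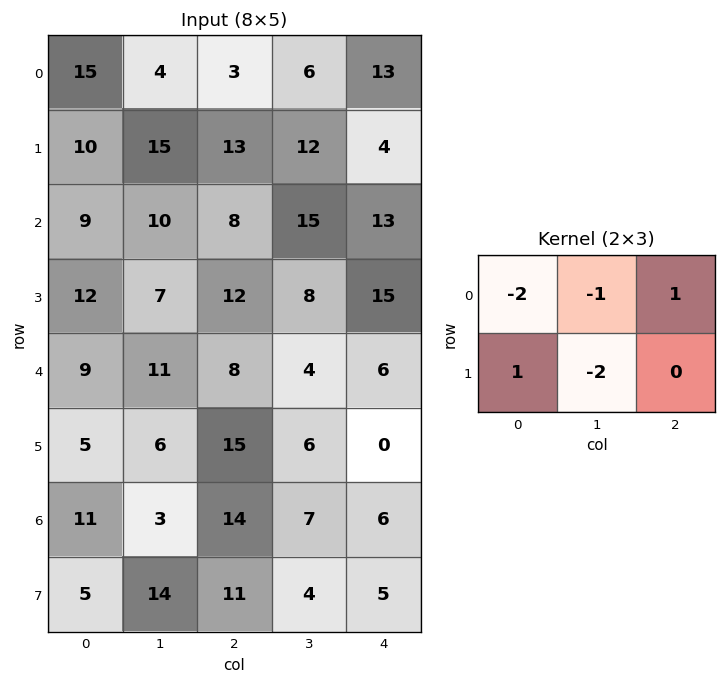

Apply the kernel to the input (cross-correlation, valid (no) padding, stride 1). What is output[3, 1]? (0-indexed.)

The receptive field on the input at this output position is [7 12 8 / 11 8 4]. Elementwise product with the kernel and sum: 7·-2 + 12·-1 + 8·1 + 11·1 + 8·-2.

-23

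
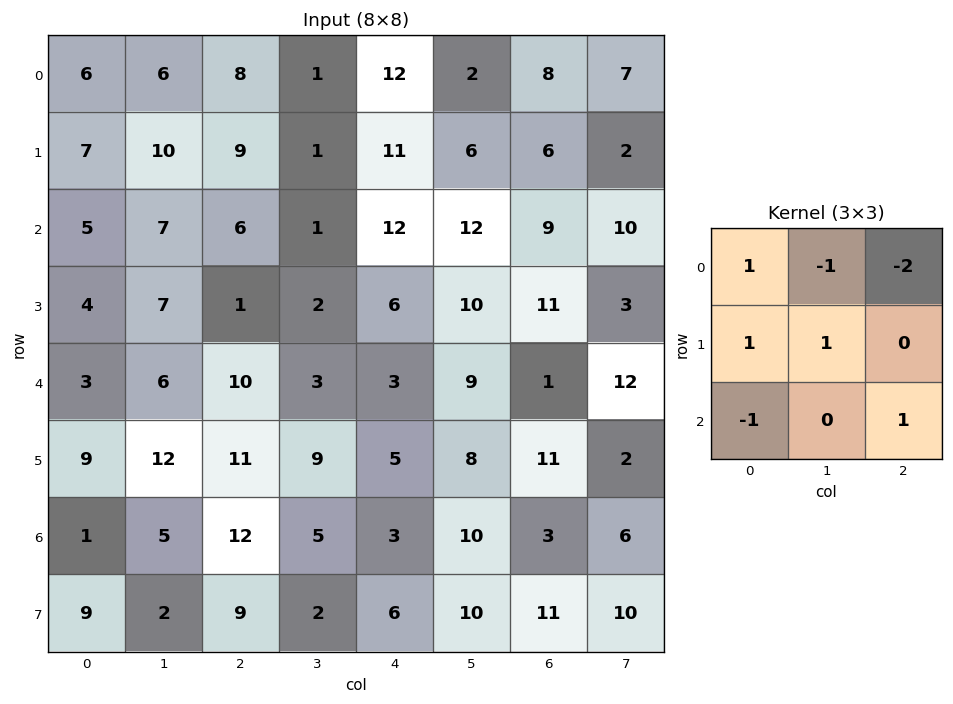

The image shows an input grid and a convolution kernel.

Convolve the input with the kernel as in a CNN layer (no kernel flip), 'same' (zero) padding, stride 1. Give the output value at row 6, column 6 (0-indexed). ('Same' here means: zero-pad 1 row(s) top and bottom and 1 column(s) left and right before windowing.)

The receptive field on the zero-padded input at this output position is [8 11 2 / 10 3 6 / 10 11 10]. Elementwise product with the kernel and sum: 8·1 + 11·-1 + 2·-2 + 10·1 + 3·1 + 10·-1 + 10·1.

6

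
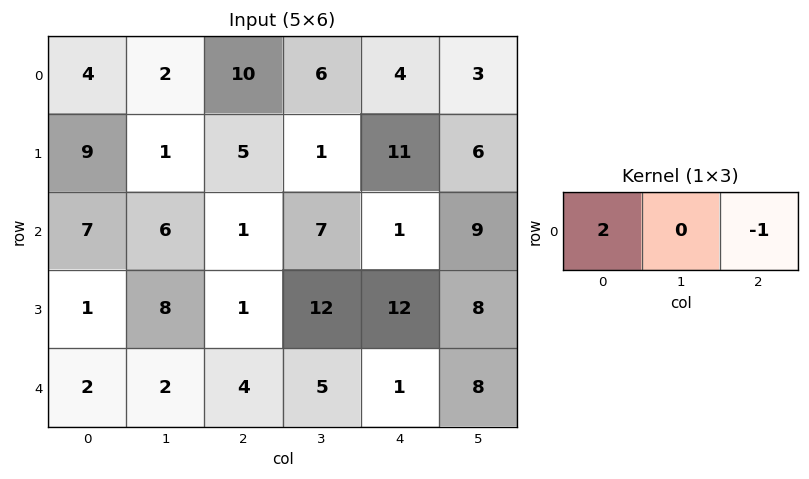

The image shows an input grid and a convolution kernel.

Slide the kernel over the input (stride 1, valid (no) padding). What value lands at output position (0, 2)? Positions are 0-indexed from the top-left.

16

The receptive field on the input at this output position is [10 6 4]. Elementwise product with the kernel and sum: 10·2 + 4·-1.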